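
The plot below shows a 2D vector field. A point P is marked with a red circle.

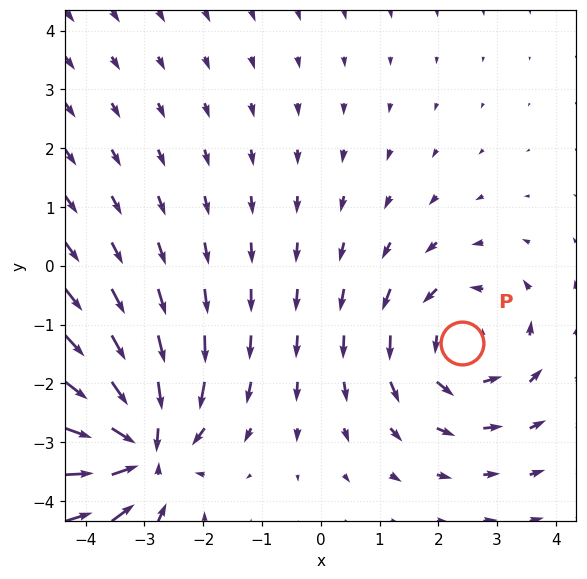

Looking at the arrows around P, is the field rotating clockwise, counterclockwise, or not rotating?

Near P at (2.4, -1.3) the arrows circulate counterclockwise. The curl (z-component) there is about +3; positive curl means counterclockwise rotation.

counterclockwise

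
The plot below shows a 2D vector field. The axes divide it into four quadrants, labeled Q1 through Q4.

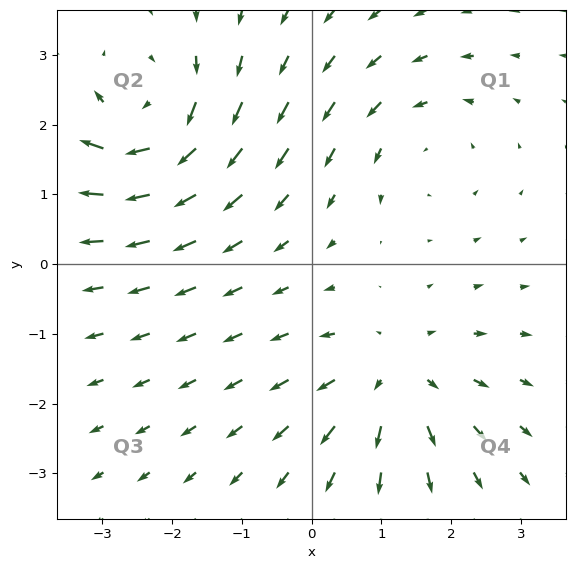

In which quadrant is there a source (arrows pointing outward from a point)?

Q4

The source sits at approximately (1.2, -1.6), which lies in quadrant Q4. The divergence there is about +4, positive as expected for a source.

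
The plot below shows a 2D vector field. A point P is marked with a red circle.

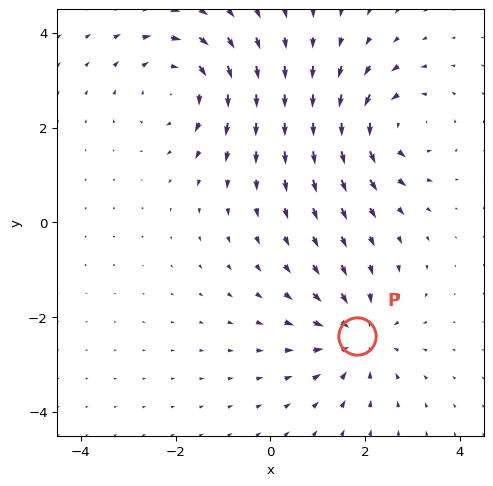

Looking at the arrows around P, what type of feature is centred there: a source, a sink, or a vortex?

At P (1.8, -2.4) the arrows converge inward. Divergence about -4, curl ≈0 — negative divergence with near-zero curl is a sink.

sink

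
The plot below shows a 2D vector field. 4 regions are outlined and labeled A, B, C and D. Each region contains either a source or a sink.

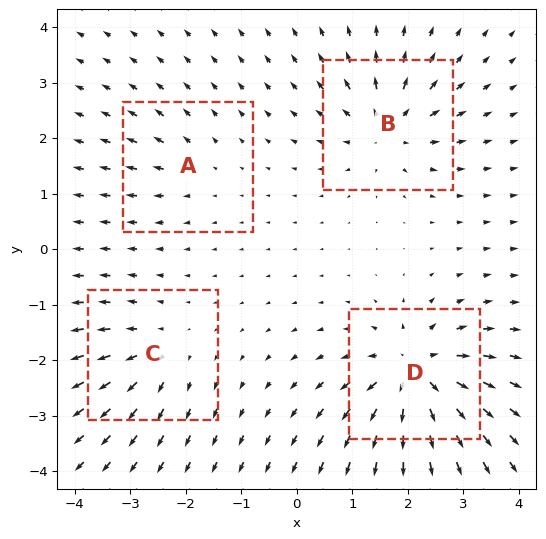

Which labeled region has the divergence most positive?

Divergence at each region's feature centre — A: about +3, B: about +6, C: about +4, D: about +8. Region D is most positive.

D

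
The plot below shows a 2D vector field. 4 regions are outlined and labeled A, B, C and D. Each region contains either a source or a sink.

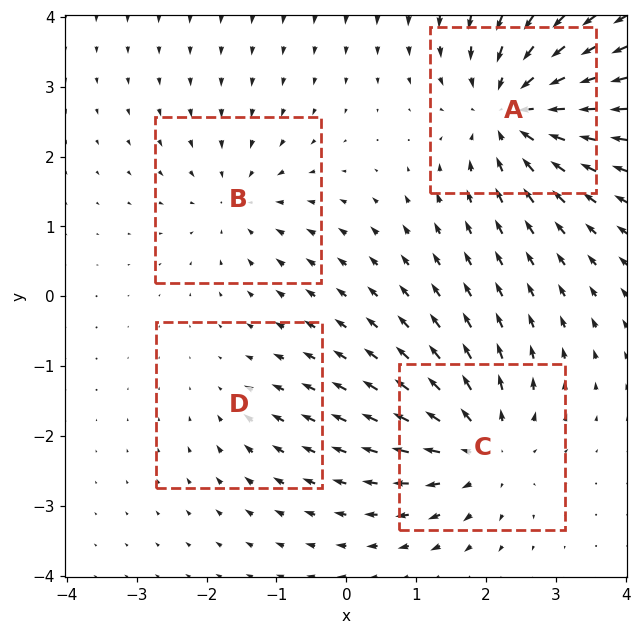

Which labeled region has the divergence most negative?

Divergence at each region's feature centre — A: about -7, B: about -4, C: about +6, D: about -2. Region A is most negative.

A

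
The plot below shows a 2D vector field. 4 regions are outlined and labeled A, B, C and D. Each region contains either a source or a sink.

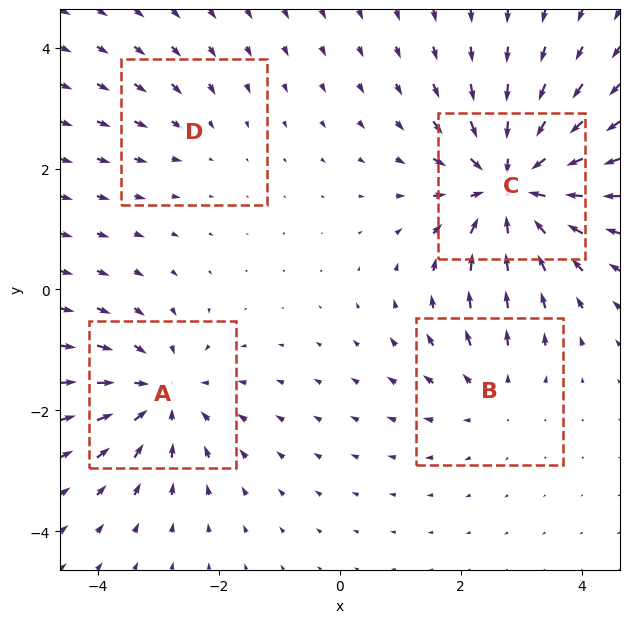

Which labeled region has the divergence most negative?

Divergence at each region's feature centre — A: about -5, B: about +3, C: about -7, D: about -2. Region C is most negative.

C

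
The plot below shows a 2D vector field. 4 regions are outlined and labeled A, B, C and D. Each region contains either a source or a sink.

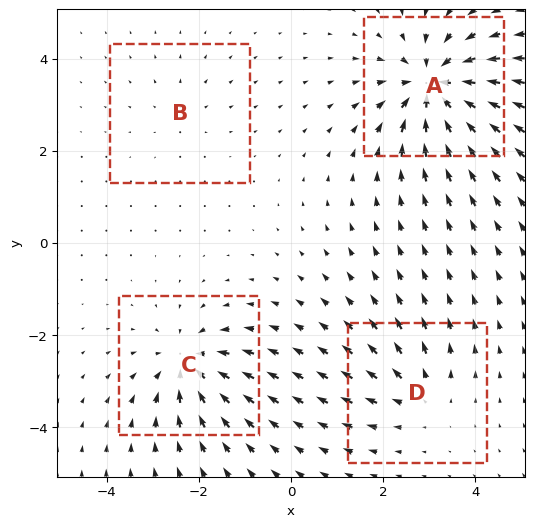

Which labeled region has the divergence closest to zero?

B

Divergence at each region's feature centre — A: about -8, B: about +2, C: about -6, D: about +4. Region B is closest to zero.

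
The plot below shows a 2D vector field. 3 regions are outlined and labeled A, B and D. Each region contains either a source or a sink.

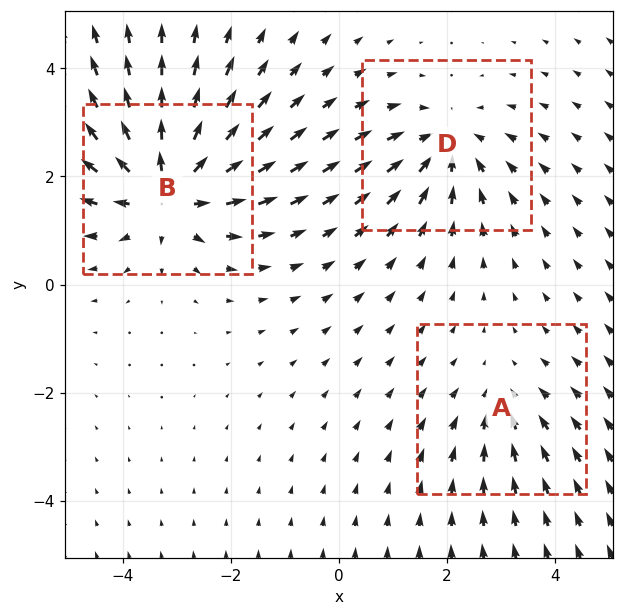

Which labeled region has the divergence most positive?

B

Divergence at each region's feature centre — A: about -2, B: about +5, D: about -3. Region B is most positive.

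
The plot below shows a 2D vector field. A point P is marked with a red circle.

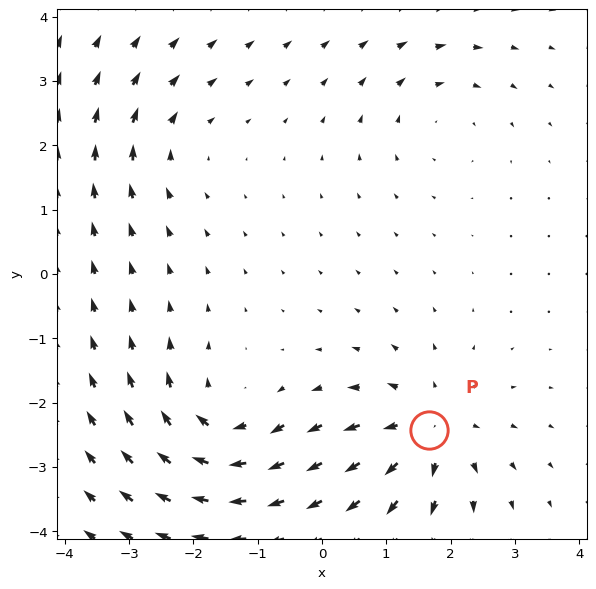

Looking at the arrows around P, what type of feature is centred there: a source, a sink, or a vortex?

At P (1.7, -2.4) the arrows spread outward. Divergence about +5, curl ≈0 — positive divergence with near-zero curl is a source.

source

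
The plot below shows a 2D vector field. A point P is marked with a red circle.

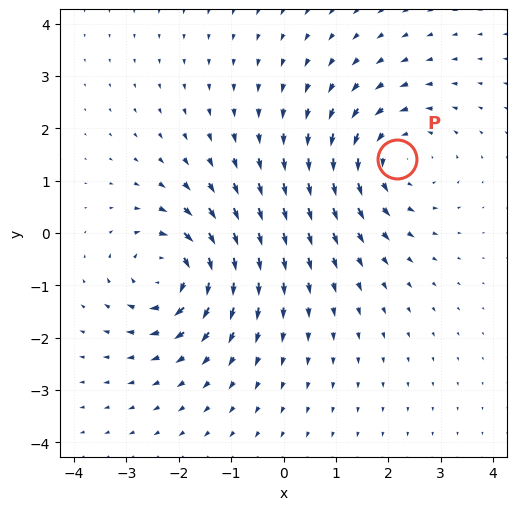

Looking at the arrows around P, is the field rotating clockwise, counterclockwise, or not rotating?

counterclockwise

Near P at (2.2, 1.4) the arrows circulate counterclockwise. The curl (z-component) there is about +3; positive curl means counterclockwise rotation.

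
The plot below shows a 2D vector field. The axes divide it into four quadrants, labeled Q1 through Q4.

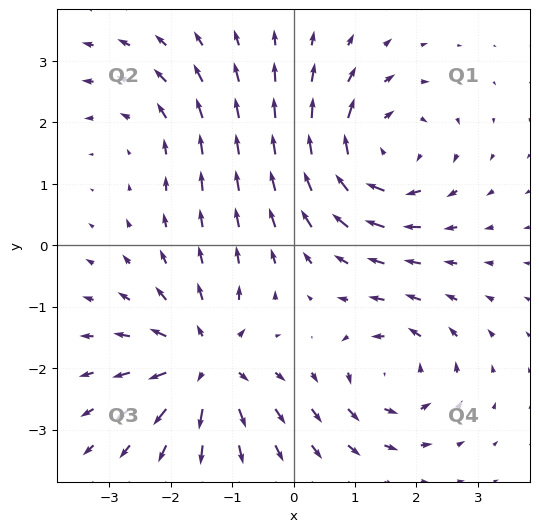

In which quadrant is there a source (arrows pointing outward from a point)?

Q3

The source sits at approximately (-1.4, -1.9), which lies in quadrant Q3. The divergence there is about +5, positive as expected for a source.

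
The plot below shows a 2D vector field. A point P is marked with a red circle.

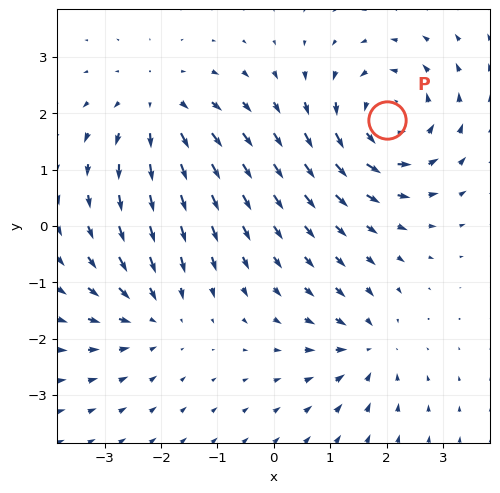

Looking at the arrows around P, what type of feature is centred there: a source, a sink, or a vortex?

vortex

At P (2.0, 1.9) the arrows circulate counterclockwise. Divergence ≈0, curl about +5 — near-zero divergence with nonzero curl is a vortex.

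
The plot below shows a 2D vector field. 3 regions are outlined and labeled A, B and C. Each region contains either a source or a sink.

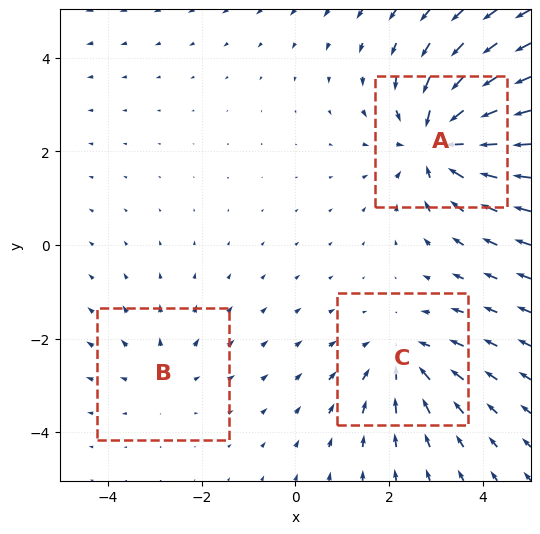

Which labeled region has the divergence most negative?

Divergence at each region's feature centre — A: about -5, B: about +2, C: about -3. Region A is most negative.

A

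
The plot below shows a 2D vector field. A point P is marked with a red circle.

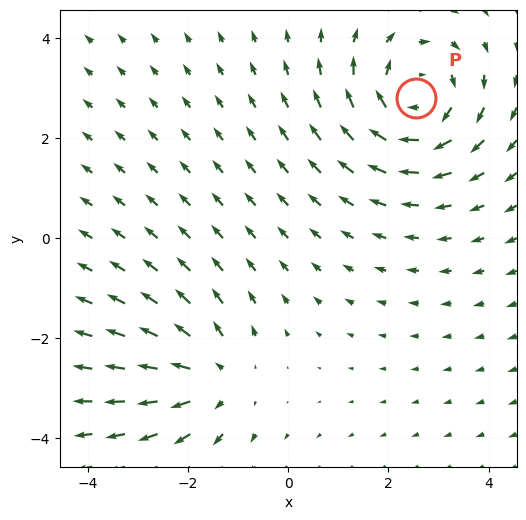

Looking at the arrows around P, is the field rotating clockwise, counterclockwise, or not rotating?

clockwise

Near P at (2.6, 2.8) the arrows circulate clockwise. The curl (z-component) there is about -4; negative curl means clockwise rotation.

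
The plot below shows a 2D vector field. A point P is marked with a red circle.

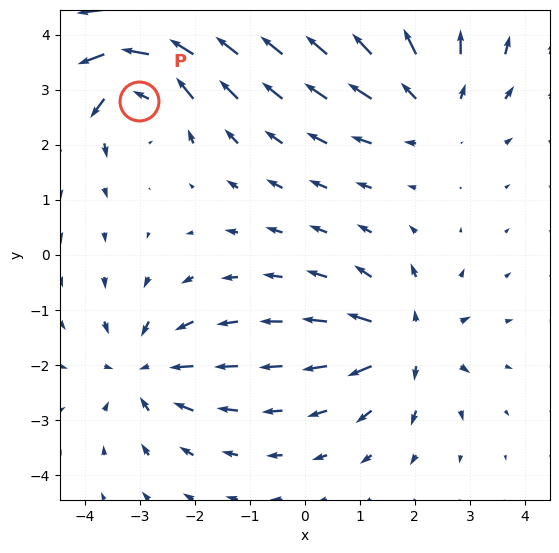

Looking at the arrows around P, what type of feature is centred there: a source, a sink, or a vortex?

vortex

At P (-3.0, 2.8) the arrows circulate counterclockwise. Divergence ≈0, curl about +5 — near-zero divergence with nonzero curl is a vortex.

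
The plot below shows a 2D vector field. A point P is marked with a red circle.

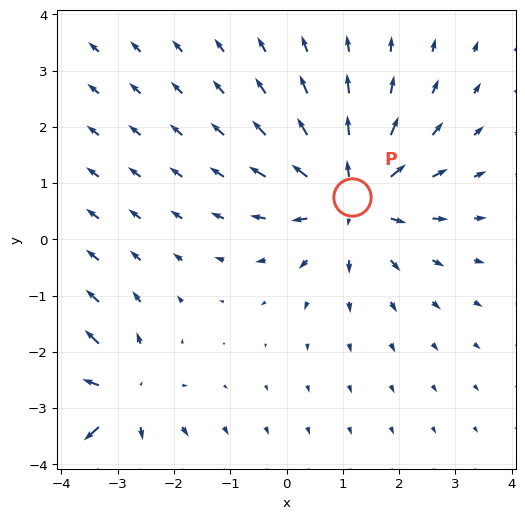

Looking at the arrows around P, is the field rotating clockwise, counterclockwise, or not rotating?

not rotating

Near P at (1.2, 0.8) the arrows show no circulation. The curl there is ≈0.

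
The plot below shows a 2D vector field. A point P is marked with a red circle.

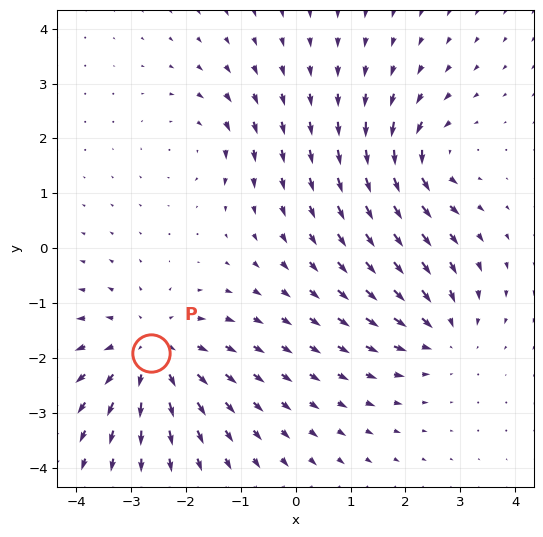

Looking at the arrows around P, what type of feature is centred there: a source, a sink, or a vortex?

source

At P (-2.6, -1.9) the arrows spread outward. Divergence about +4, curl ≈0 — positive divergence with near-zero curl is a source.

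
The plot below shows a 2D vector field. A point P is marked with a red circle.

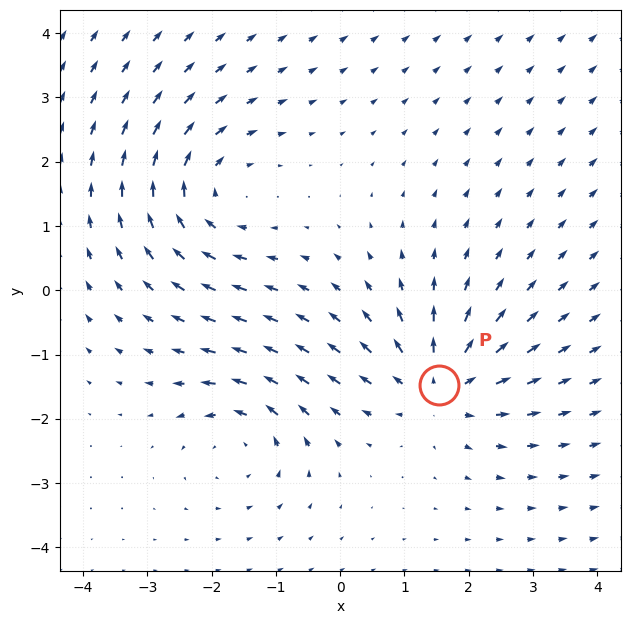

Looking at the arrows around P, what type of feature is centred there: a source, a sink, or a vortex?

At P (1.5, -1.5) the arrows spread outward. Divergence about +4, curl ≈0 — positive divergence with near-zero curl is a source.

source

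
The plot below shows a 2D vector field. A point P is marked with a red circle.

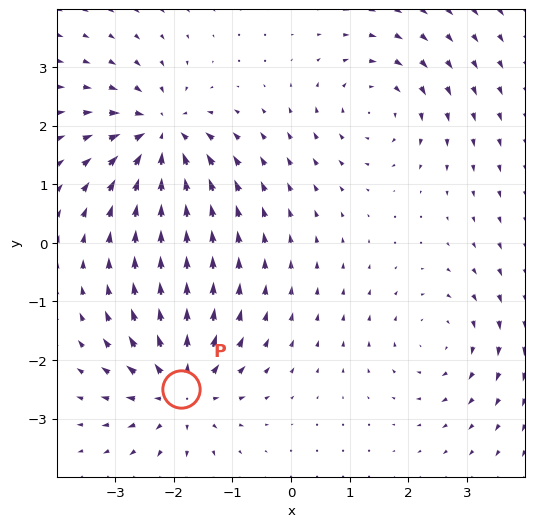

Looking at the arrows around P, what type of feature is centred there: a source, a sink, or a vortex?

source

At P (-1.9, -2.5) the arrows spread outward. Divergence about +5, curl ≈0 — positive divergence with near-zero curl is a source.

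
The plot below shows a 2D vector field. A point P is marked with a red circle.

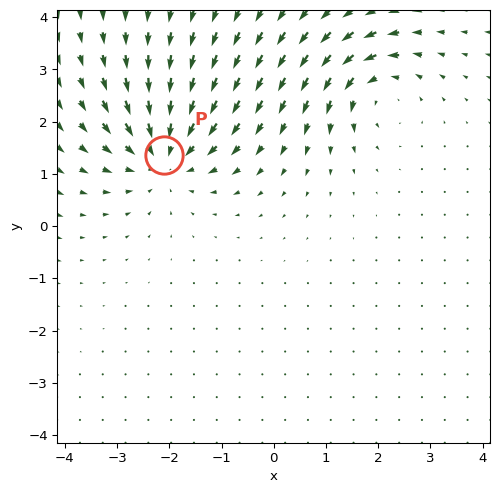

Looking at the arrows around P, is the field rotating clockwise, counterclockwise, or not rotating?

Near P at (-2.1, 1.4) the arrows show no circulation. The curl there is ≈0.

not rotating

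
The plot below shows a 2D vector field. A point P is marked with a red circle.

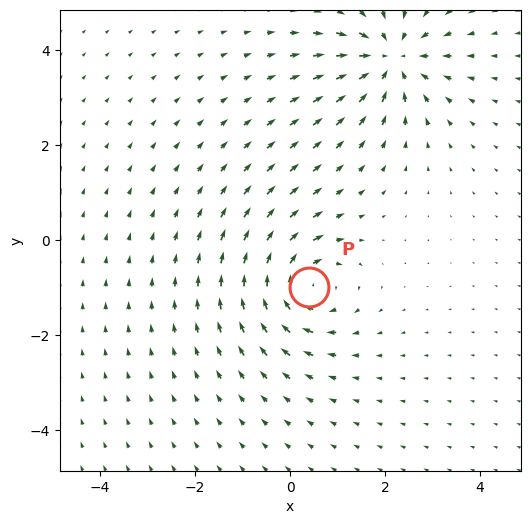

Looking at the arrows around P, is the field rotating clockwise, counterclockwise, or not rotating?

clockwise

Near P at (0.4, -1.0) the arrows circulate clockwise. The curl (z-component) there is about -5; negative curl means clockwise rotation.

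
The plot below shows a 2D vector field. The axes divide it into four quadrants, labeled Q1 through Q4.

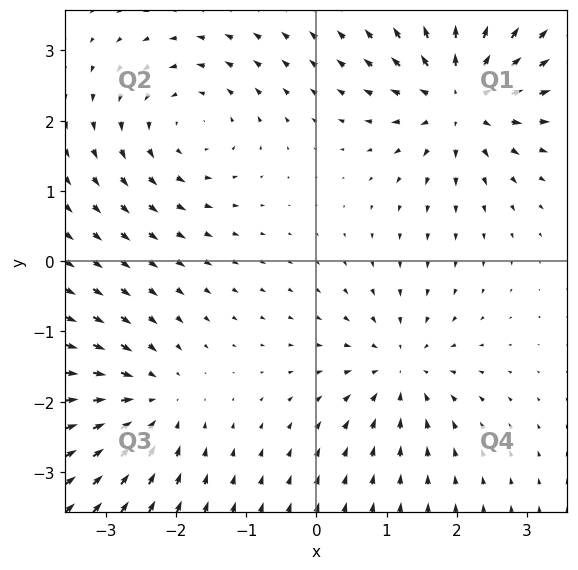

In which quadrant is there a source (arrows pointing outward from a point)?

The source sits at approximately (2.1, 2.3), which lies in quadrant Q1. The divergence there is about +7, positive as expected for a source.

Q1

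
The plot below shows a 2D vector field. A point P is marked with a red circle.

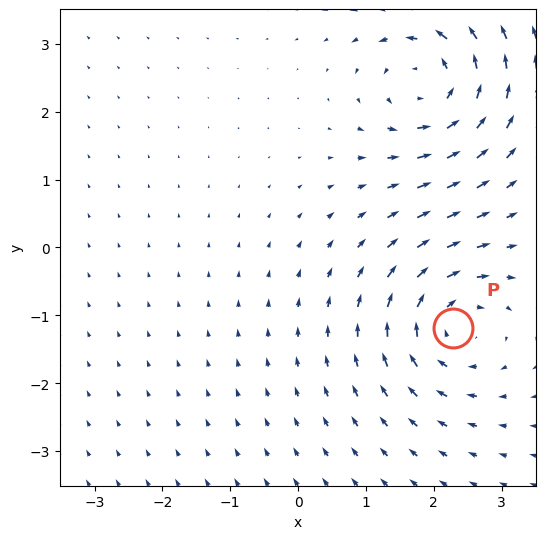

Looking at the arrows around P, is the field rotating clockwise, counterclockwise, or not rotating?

clockwise

Near P at (2.3, -1.2) the arrows circulate clockwise. The curl (z-component) there is about -5; negative curl means clockwise rotation.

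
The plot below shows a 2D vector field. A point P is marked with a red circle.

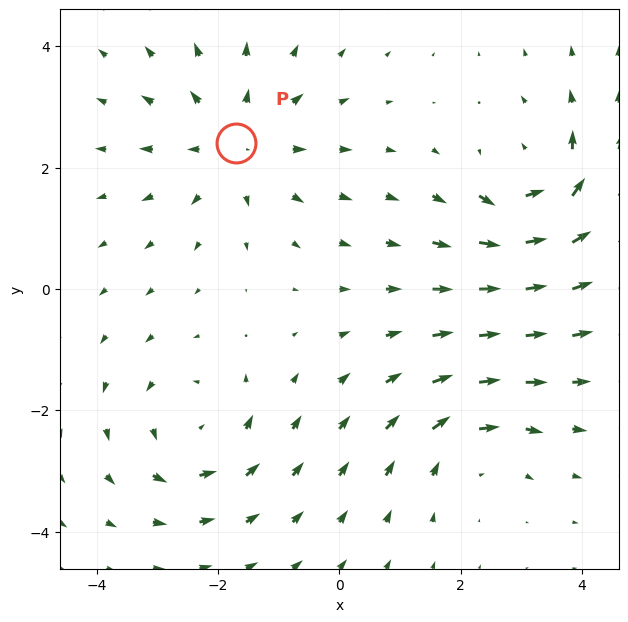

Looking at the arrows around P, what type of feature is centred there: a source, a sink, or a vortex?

At P (-1.7, 2.4) the arrows spread outward. Divergence about +4, curl ≈0 — positive divergence with near-zero curl is a source.

source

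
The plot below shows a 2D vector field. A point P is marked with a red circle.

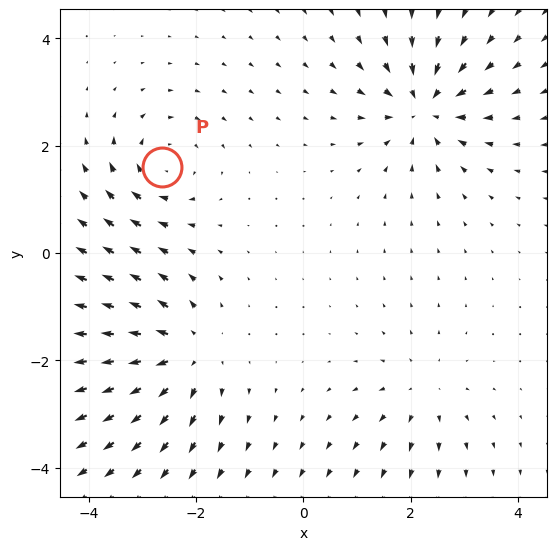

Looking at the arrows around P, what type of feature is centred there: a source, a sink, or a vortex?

vortex

At P (-2.6, 1.6) the arrows circulate clockwise. Divergence ≈0, curl about -4 — near-zero divergence with nonzero curl is a vortex.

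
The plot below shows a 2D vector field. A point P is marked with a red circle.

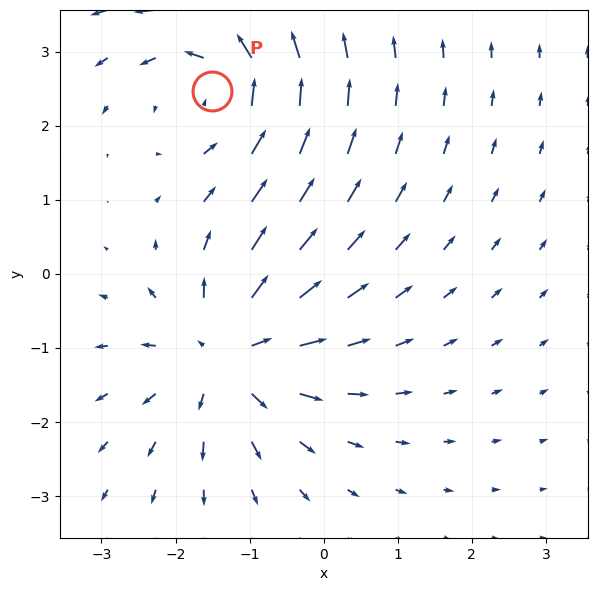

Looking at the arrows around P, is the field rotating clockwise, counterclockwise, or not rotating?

Near P at (-1.5, 2.5) the arrows circulate counterclockwise. The curl (z-component) there is about +4; positive curl means counterclockwise rotation.

counterclockwise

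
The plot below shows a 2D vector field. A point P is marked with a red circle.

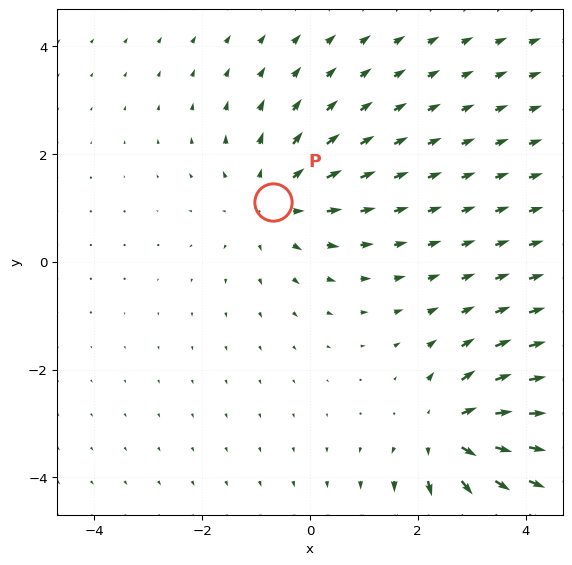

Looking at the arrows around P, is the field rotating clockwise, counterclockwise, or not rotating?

not rotating

Near P at (-0.7, 1.1) the arrows show no circulation. The curl there is ≈0.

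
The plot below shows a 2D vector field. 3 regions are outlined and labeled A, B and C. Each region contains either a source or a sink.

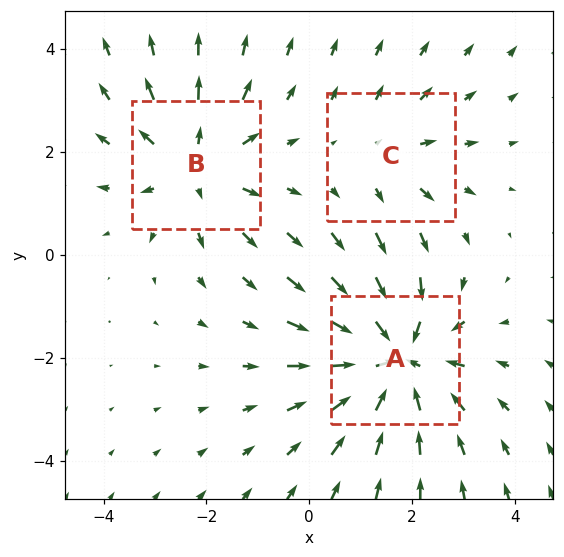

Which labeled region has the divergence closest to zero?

Divergence at each region's feature centre — A: about -4, B: about +3, C: about +2. Region C is closest to zero.

C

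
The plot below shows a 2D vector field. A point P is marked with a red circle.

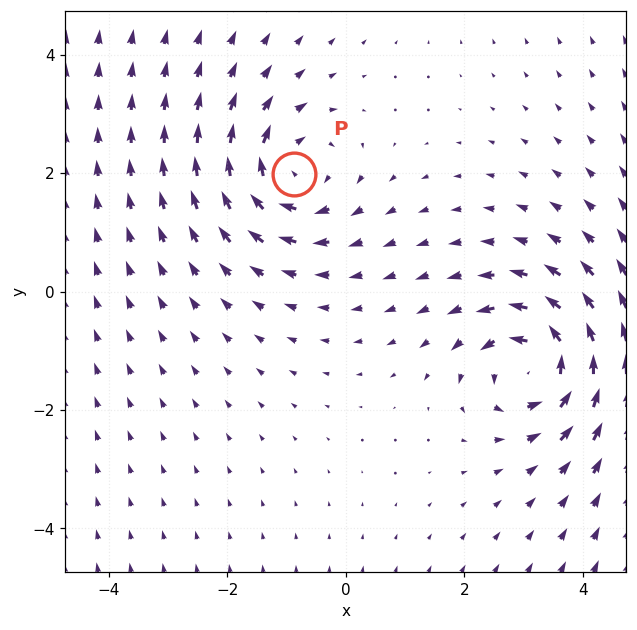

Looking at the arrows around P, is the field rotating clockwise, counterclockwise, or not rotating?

clockwise

Near P at (-0.9, 2.0) the arrows circulate clockwise. The curl (z-component) there is about -3; negative curl means clockwise rotation.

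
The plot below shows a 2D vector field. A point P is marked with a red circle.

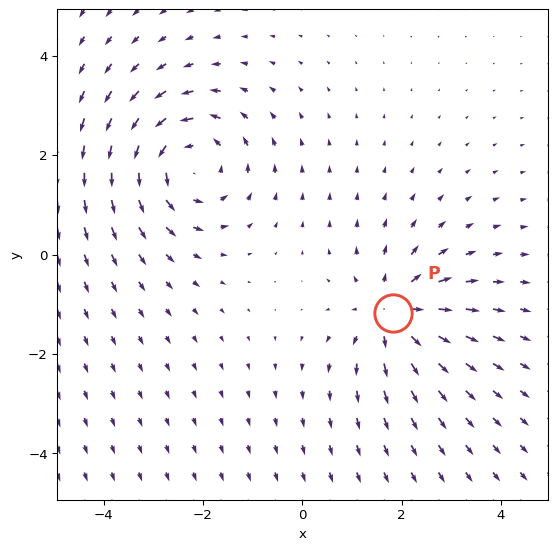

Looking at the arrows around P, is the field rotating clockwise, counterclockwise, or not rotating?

not rotating

Near P at (1.8, -1.2) the arrows show no circulation. The curl there is ≈0.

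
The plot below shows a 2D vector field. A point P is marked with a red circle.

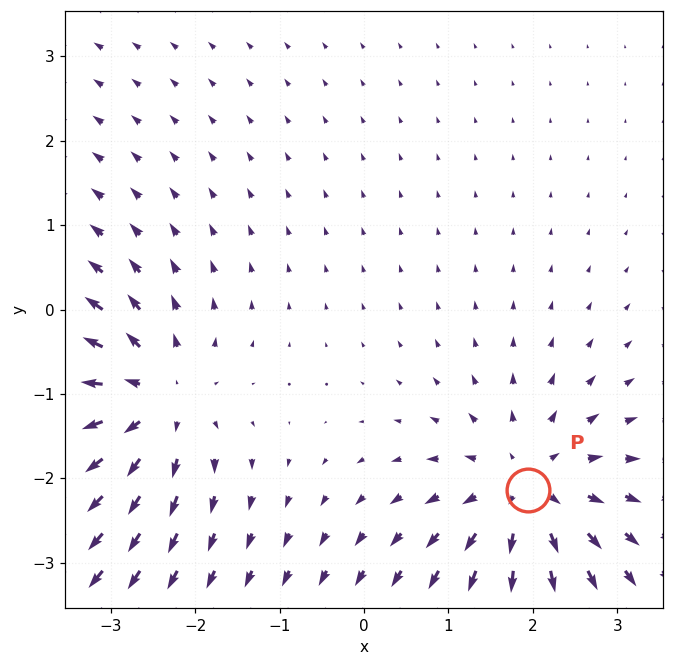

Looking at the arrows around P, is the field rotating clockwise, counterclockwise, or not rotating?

Near P at (1.9, -2.1) the arrows show no circulation. The curl there is ≈0.

not rotating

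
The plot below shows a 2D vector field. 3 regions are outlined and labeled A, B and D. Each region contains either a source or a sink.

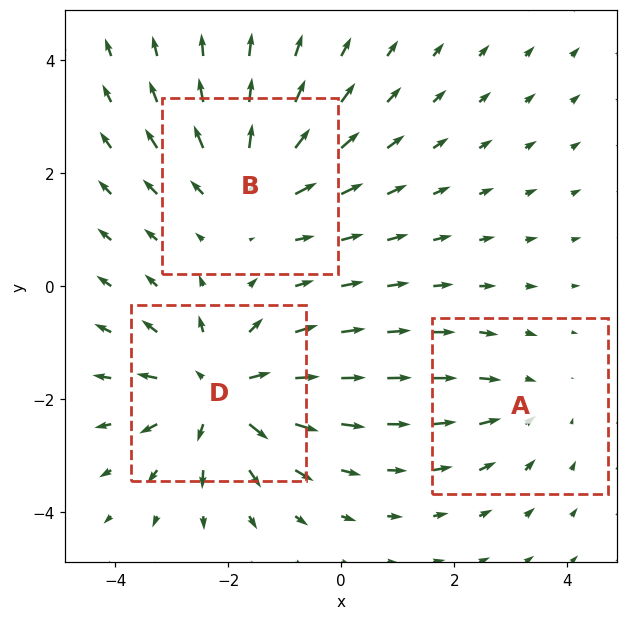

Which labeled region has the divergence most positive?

D

Divergence at each region's feature centre — A: about -2, B: about +3, D: about +4. Region D is most positive.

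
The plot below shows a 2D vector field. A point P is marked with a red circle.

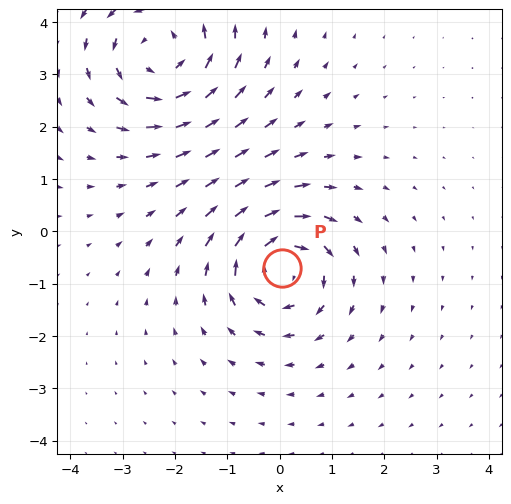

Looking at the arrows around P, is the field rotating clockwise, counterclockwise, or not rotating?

clockwise

Near P at (0.1, -0.7) the arrows circulate clockwise. The curl (z-component) there is about -5; negative curl means clockwise rotation.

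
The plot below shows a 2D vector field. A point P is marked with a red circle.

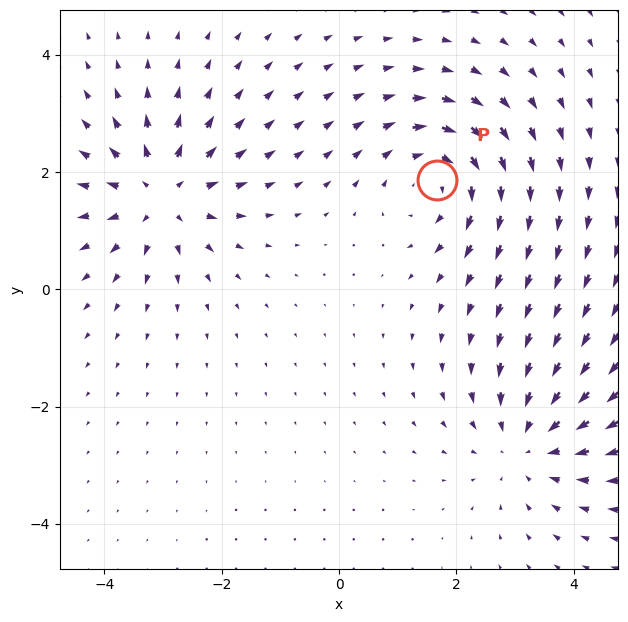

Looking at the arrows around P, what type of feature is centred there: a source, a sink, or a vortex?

At P (1.7, 1.9) the arrows circulate clockwise. Divergence ≈0, curl about -5 — near-zero divergence with nonzero curl is a vortex.

vortex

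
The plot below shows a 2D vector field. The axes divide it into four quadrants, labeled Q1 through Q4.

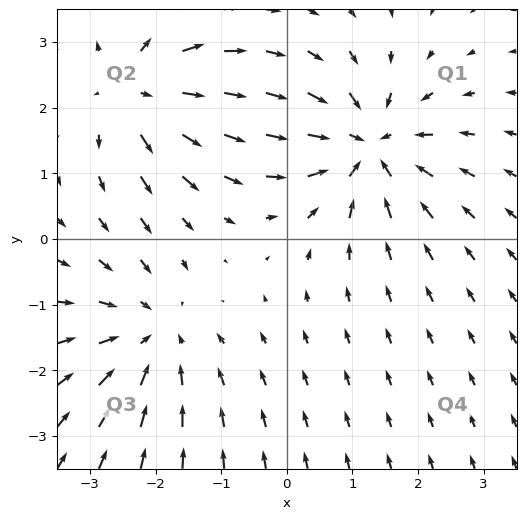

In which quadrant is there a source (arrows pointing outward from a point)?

The source sits at approximately (-2.3, 2.3), which lies in quadrant Q2. The divergence there is about +5, positive as expected for a source.

Q2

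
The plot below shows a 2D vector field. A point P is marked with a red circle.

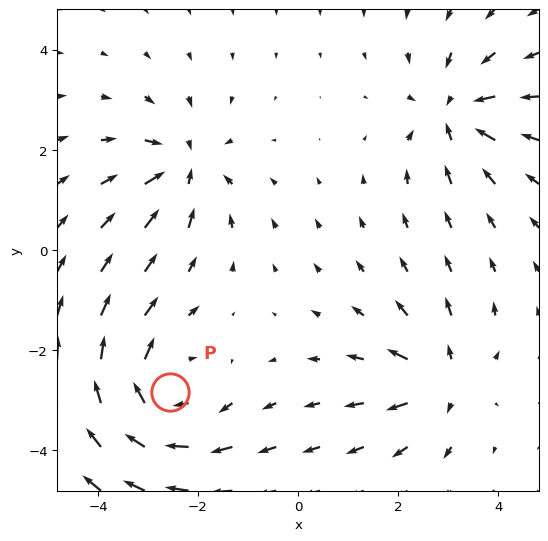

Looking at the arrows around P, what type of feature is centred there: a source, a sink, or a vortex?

vortex

At P (-2.6, -2.8) the arrows circulate clockwise. Divergence ≈0, curl about -4 — near-zero divergence with nonzero curl is a vortex.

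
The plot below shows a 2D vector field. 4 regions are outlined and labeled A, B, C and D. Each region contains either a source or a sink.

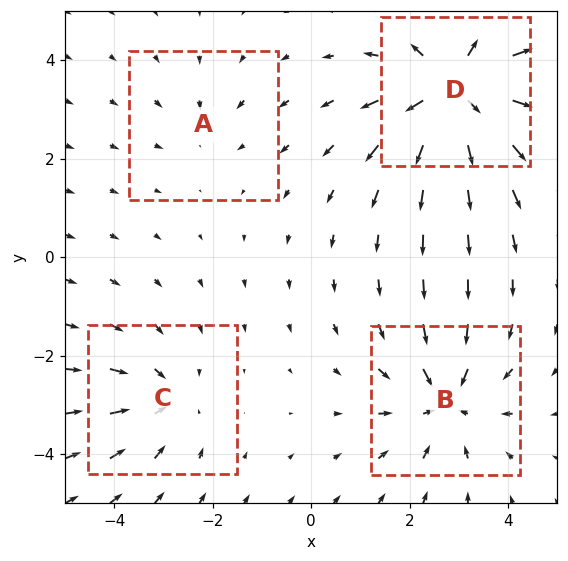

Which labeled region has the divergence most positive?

D

Divergence at each region's feature centre — A: about -2, B: about -4, C: about -3, D: about +6. Region D is most positive.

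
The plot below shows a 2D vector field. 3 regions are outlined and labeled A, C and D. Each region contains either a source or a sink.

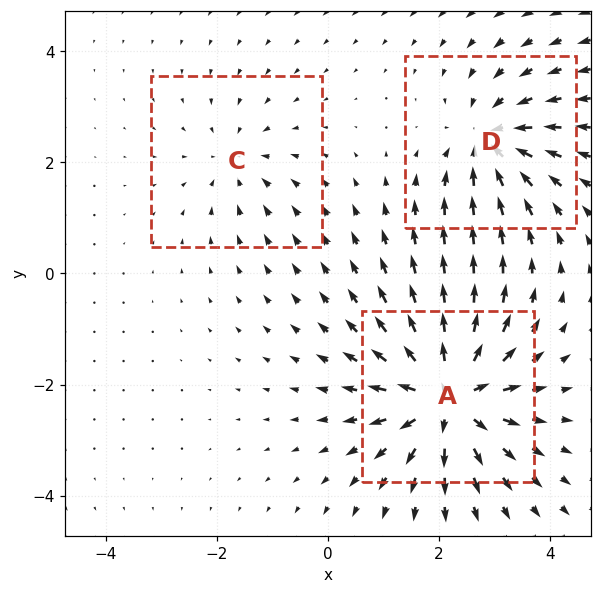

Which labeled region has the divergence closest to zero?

C

Divergence at each region's feature centre — A: about +6, C: about -2, D: about -4. Region C is closest to zero.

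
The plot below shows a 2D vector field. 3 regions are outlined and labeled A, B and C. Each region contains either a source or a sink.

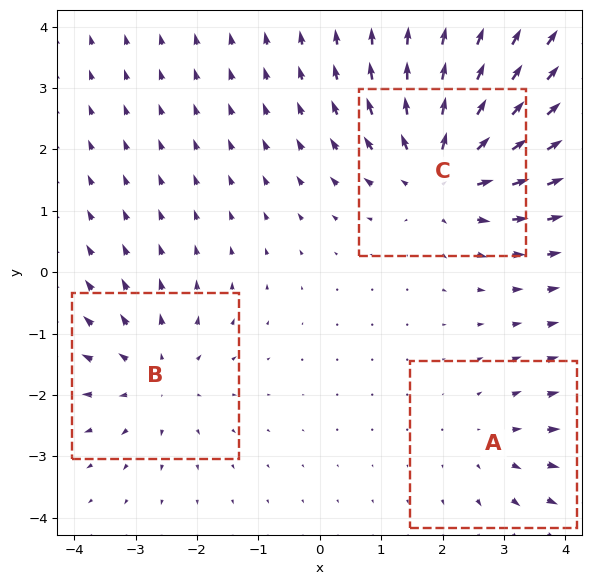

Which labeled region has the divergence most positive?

Divergence at each region's feature centre — A: about +2, B: about +3, C: about +4. Region C is most positive.

C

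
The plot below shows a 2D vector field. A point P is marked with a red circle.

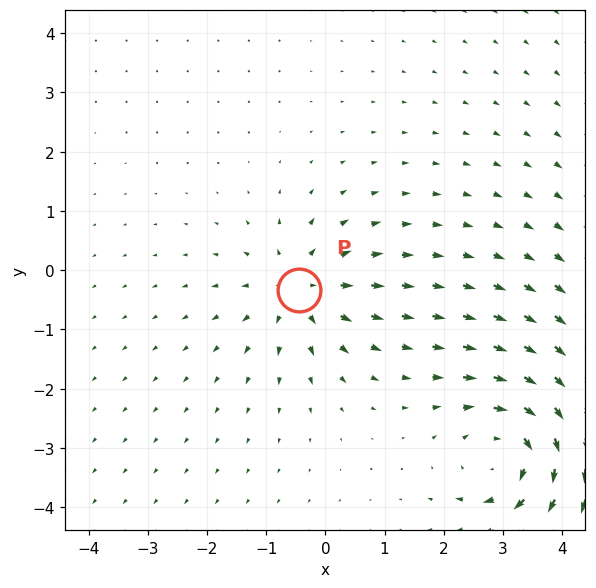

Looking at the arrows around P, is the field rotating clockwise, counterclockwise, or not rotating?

not rotating

Near P at (-0.4, -0.3) the arrows show no circulation. The curl there is ≈0.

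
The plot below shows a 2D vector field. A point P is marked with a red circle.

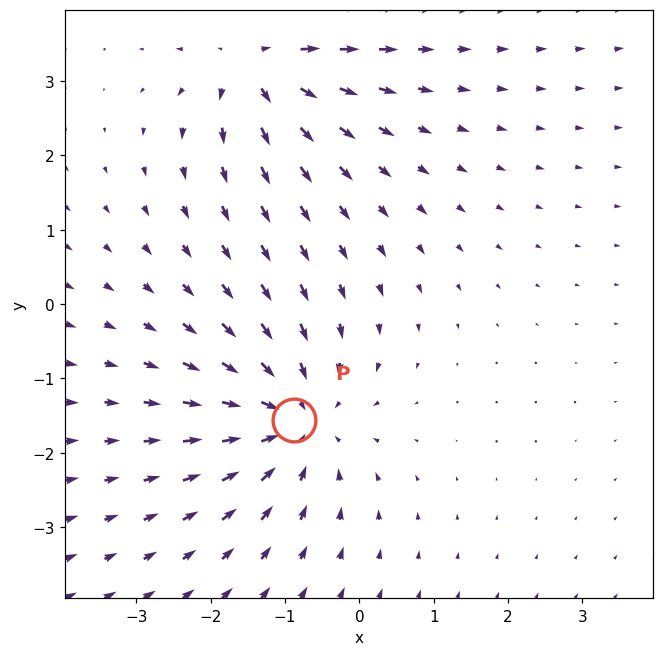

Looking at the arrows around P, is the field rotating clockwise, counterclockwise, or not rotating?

not rotating

Near P at (-0.9, -1.6) the arrows show no circulation. The curl there is ≈0.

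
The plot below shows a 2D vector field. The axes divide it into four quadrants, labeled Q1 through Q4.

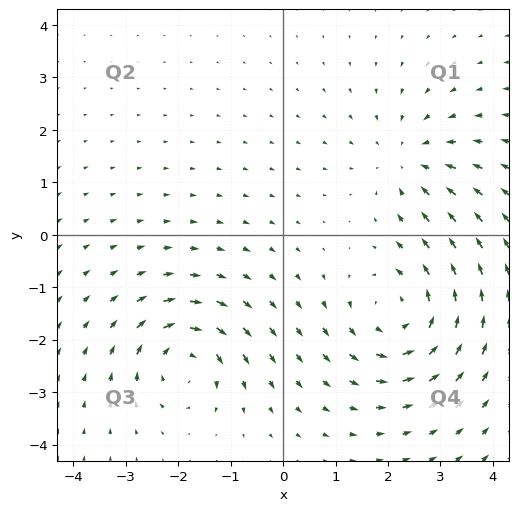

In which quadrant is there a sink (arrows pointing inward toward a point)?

The sink sits at approximately (2.4, 1.4), which lies in quadrant Q1. The divergence there is about -2, negative as expected for a sink.

Q1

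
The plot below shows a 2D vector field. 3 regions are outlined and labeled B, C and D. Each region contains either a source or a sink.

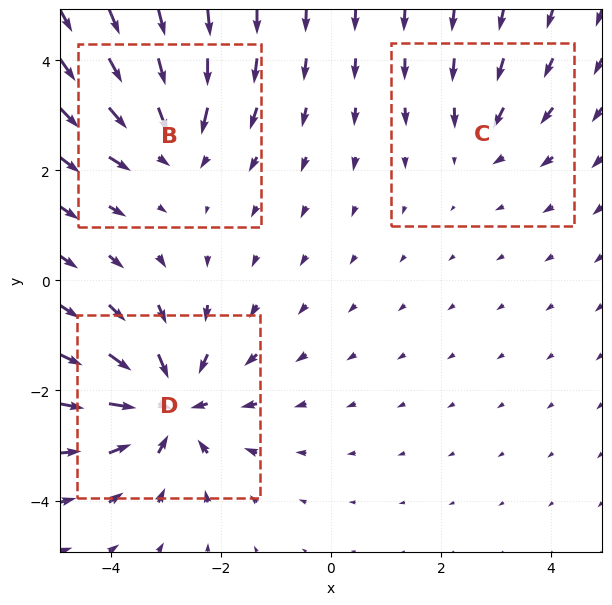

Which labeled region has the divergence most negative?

Divergence at each region's feature centre — B: about -3, C: about -2, D: about -5. Region D is most negative.

D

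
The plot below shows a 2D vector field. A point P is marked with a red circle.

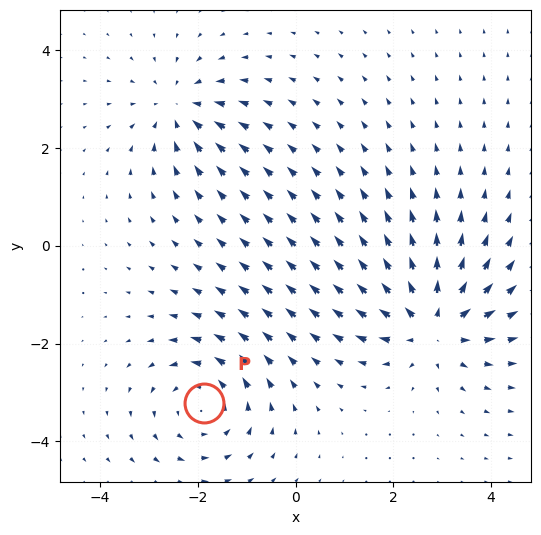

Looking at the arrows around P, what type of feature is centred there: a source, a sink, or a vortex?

At P (-1.9, -3.2) the arrows circulate counterclockwise. Divergence ≈0, curl about +4 — near-zero divergence with nonzero curl is a vortex.

vortex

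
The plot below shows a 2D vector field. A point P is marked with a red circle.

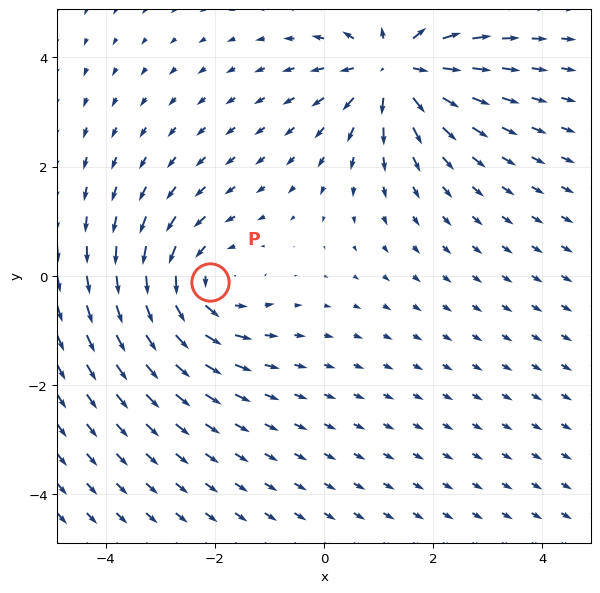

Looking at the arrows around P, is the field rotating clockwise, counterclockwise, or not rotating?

Near P at (-2.1, -0.1) the arrows circulate counterclockwise. The curl (z-component) there is about +3; positive curl means counterclockwise rotation.

counterclockwise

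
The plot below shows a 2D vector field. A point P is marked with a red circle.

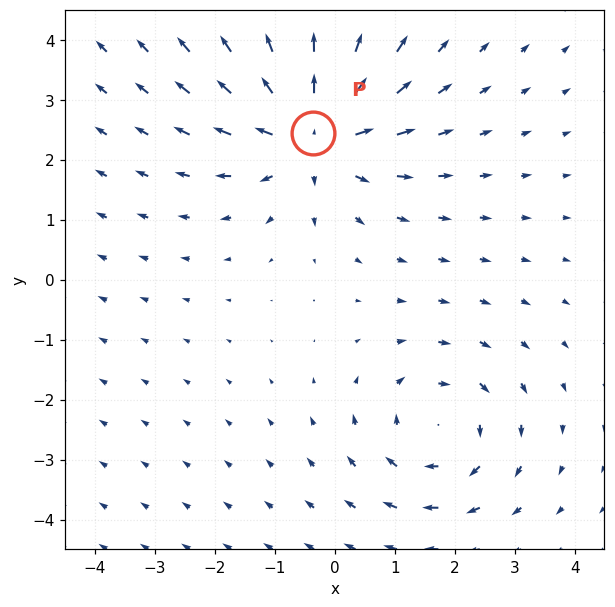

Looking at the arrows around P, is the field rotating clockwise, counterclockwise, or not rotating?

not rotating

Near P at (-0.4, 2.4) the arrows show no circulation. The curl there is ≈0.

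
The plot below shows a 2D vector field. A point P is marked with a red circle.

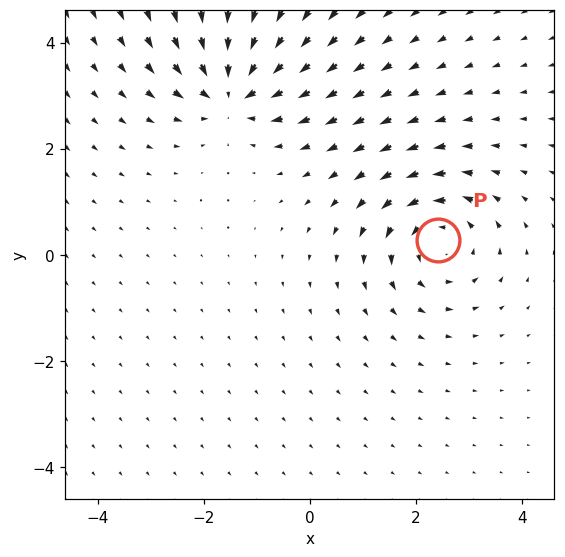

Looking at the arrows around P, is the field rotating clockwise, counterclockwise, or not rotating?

counterclockwise

Near P at (2.4, 0.3) the arrows circulate counterclockwise. The curl (z-component) there is about +4; positive curl means counterclockwise rotation.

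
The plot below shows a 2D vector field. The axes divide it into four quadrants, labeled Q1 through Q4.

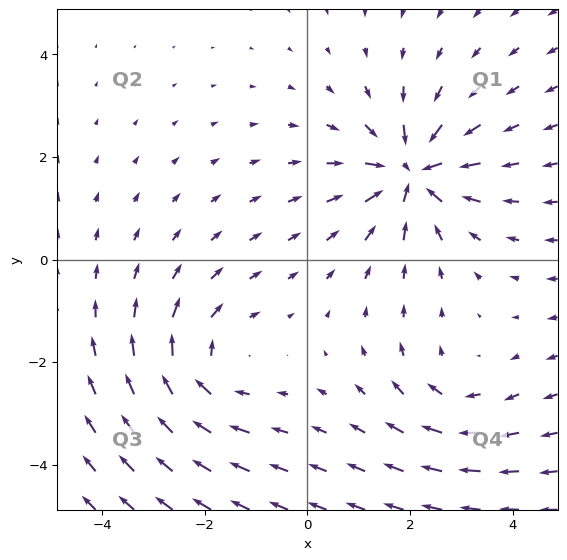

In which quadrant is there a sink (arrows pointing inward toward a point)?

Q1

The sink sits at approximately (2.0, 1.7), which lies in quadrant Q1. The divergence there is about -6, negative as expected for a sink.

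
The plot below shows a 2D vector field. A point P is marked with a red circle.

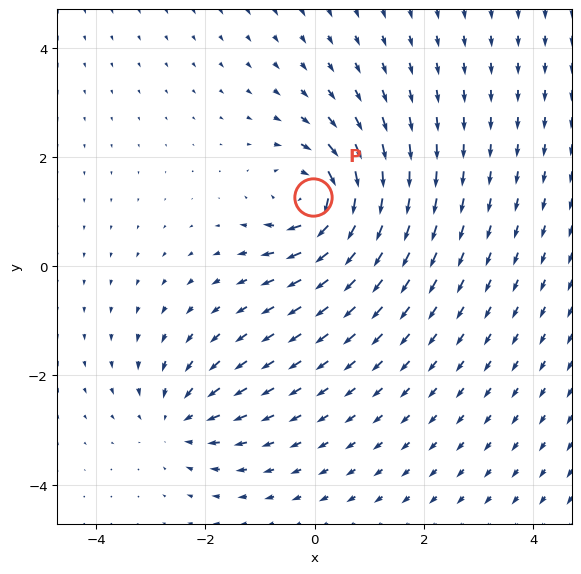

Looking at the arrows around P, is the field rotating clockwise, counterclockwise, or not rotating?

clockwise

Near P at (-0.0, 1.3) the arrows circulate clockwise. The curl (z-component) there is about -6; negative curl means clockwise rotation.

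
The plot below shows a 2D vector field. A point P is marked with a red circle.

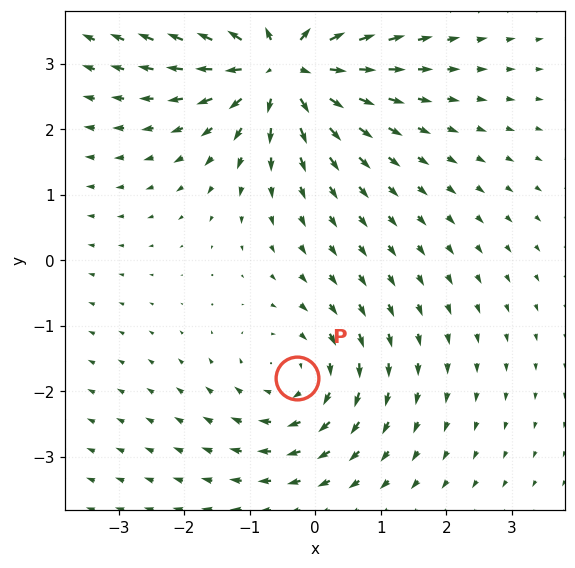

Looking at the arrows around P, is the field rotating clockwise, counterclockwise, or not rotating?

Near P at (-0.3, -1.8) the arrows circulate clockwise. The curl (z-component) there is about -2; negative curl means clockwise rotation.

clockwise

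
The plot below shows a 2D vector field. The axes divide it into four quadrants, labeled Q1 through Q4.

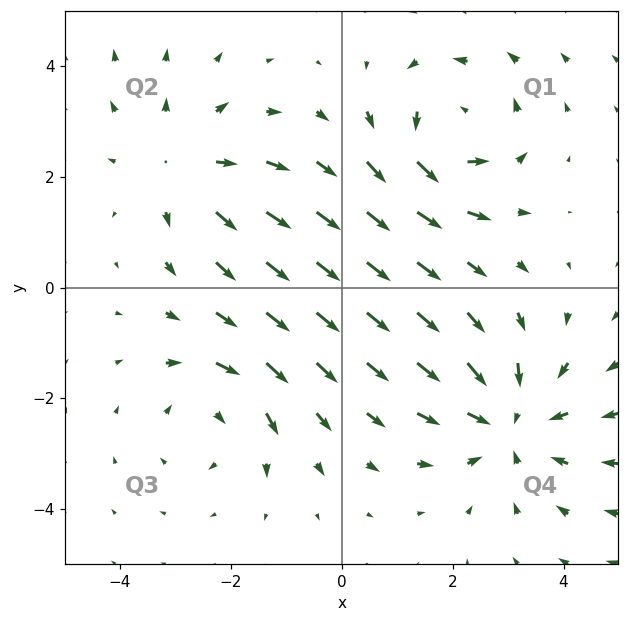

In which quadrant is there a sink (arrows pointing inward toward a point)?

Q4

The sink sits at approximately (3.0, -2.4), which lies in quadrant Q4. The divergence there is about -4, negative as expected for a sink.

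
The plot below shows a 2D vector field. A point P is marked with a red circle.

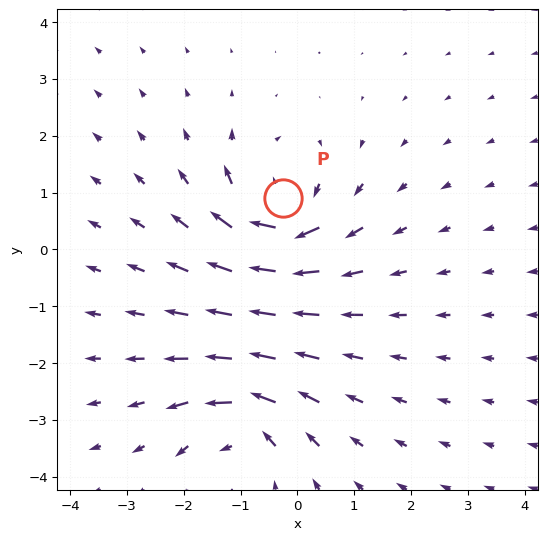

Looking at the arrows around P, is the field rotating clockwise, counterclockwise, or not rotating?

Near P at (-0.3, 0.9) the arrows circulate clockwise. The curl (z-component) there is about -6; negative curl means clockwise rotation.

clockwise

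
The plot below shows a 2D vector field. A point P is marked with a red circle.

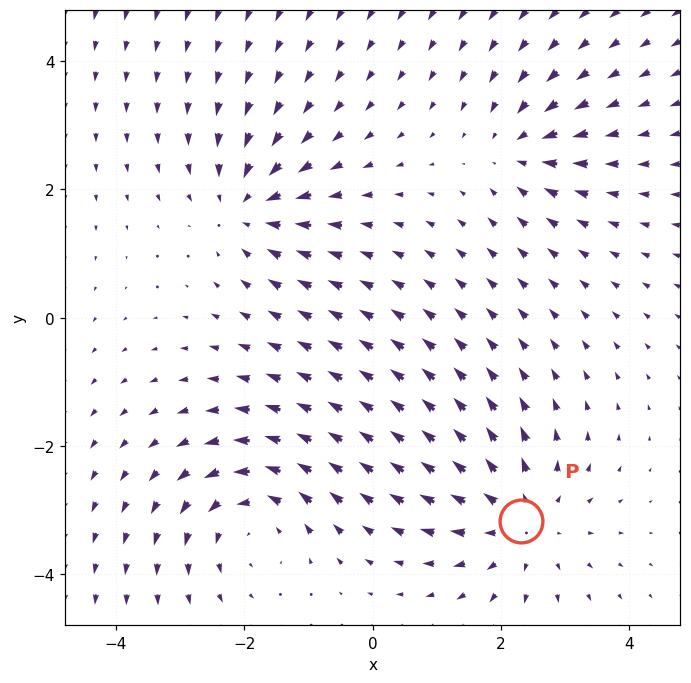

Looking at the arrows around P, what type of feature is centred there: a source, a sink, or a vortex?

source

At P (2.3, -3.2) the arrows spread outward. Divergence about +4, curl ≈0 — positive divergence with near-zero curl is a source.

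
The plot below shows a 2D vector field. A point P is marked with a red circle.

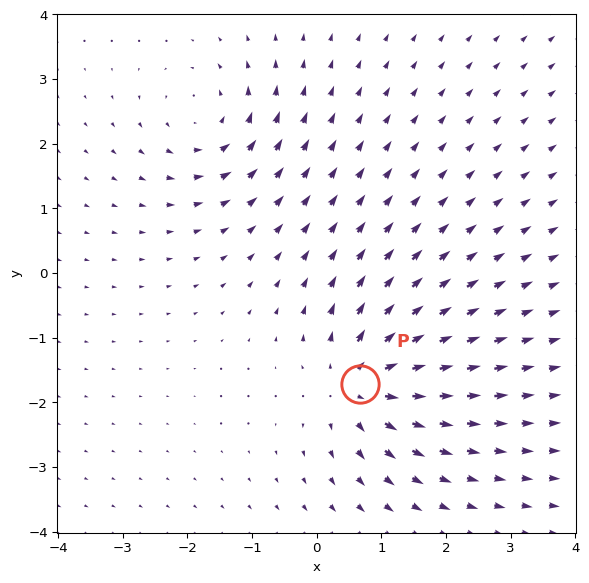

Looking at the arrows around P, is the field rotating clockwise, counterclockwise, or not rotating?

not rotating

Near P at (0.7, -1.7) the arrows show no circulation. The curl there is ≈0.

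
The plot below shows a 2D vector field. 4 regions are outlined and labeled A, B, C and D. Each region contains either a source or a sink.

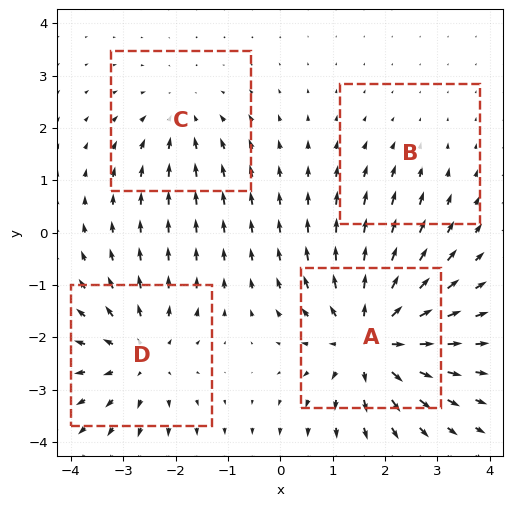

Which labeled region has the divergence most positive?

A

Divergence at each region's feature centre — A: about +7, B: about -2, C: about -3, D: about +4. Region A is most positive.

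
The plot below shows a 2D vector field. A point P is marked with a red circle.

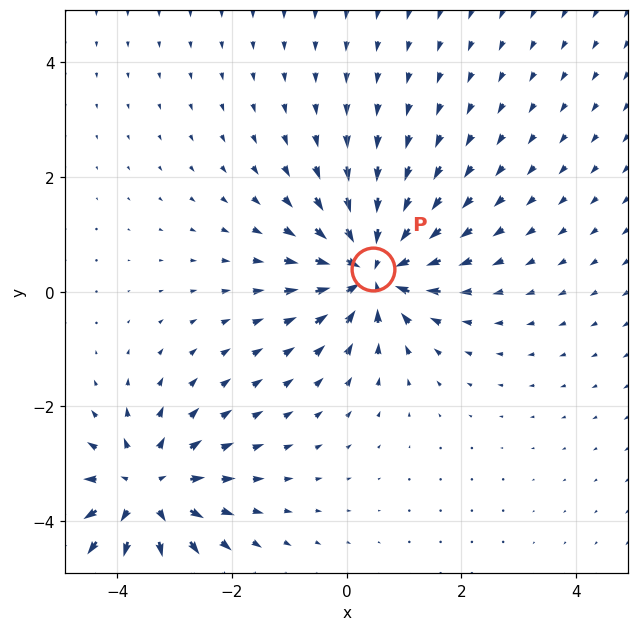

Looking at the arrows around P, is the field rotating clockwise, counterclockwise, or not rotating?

not rotating

Near P at (0.5, 0.4) the arrows show no circulation. The curl there is ≈0.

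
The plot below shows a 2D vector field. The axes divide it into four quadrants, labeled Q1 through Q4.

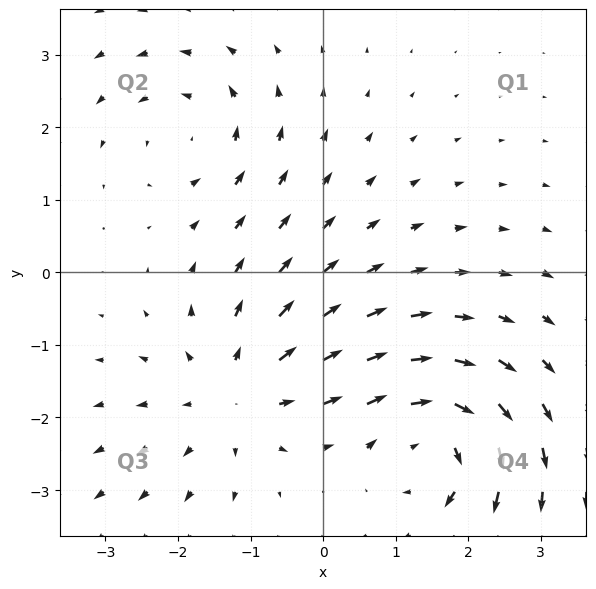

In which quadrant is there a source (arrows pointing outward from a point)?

Q3

The source sits at approximately (-1.2, -1.7), which lies in quadrant Q3. The divergence there is about +3, positive as expected for a source.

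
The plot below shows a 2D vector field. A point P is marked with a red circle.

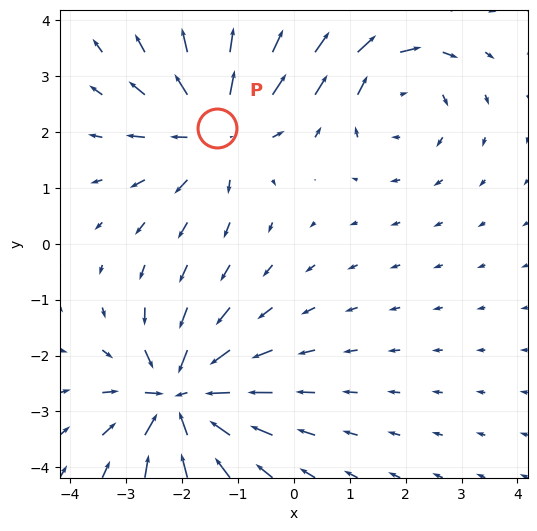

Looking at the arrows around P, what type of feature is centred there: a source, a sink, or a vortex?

At P (-1.4, 2.1) the arrows spread outward. Divergence about +3, curl ≈0 — positive divergence with near-zero curl is a source.

source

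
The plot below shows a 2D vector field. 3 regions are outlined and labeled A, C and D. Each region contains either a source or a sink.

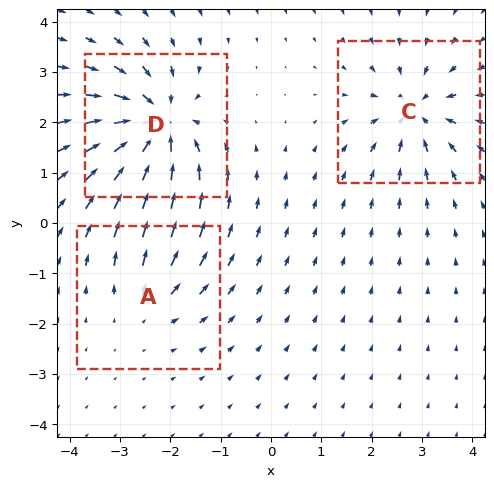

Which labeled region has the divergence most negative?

Divergence at each region's feature centre — A: about +2, C: about -4, D: about -6. Region D is most negative.

D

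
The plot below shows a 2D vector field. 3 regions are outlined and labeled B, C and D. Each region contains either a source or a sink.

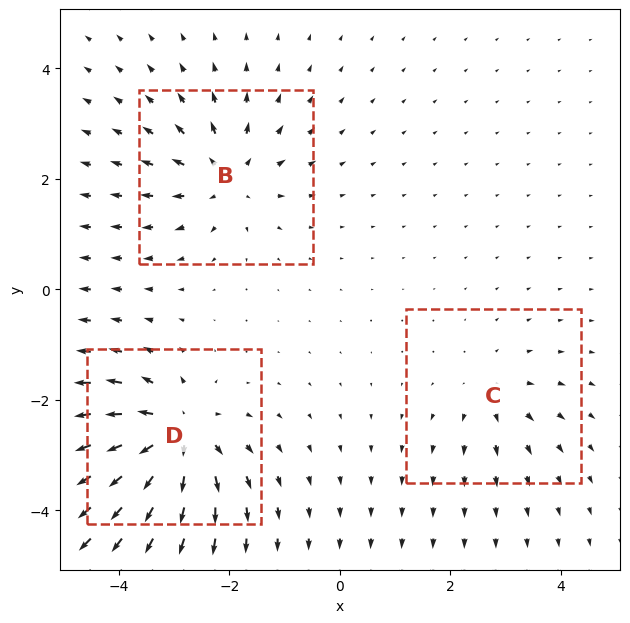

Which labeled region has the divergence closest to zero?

Divergence at each region's feature centre — B: about +4, C: about +2, D: about +5. Region C is closest to zero.

C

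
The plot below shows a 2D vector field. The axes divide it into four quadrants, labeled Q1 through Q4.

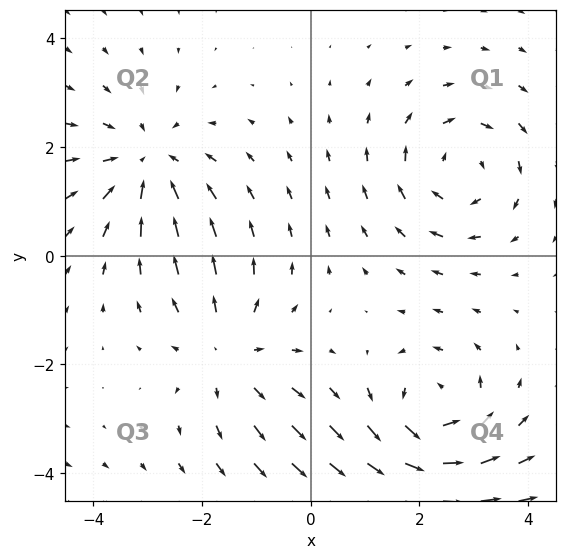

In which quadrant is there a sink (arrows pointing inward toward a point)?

The sink sits at approximately (-3.0, 1.7), which lies in quadrant Q2. The divergence there is about -2, negative as expected for a sink.

Q2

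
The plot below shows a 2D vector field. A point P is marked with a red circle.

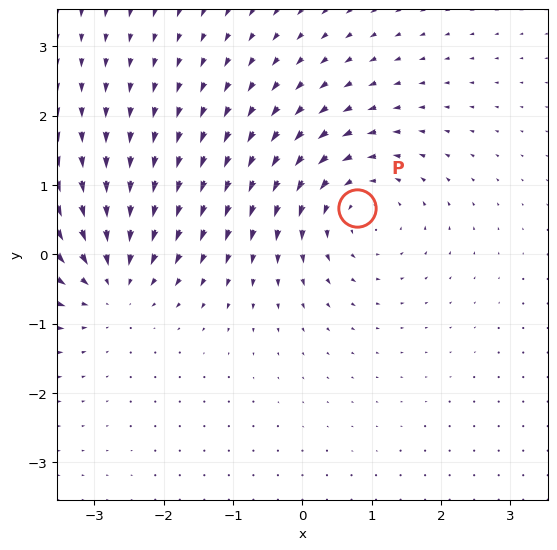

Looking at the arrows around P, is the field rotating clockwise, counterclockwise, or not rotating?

Near P at (0.8, 0.7) the arrows circulate counterclockwise. The curl (z-component) there is about +4; positive curl means counterclockwise rotation.

counterclockwise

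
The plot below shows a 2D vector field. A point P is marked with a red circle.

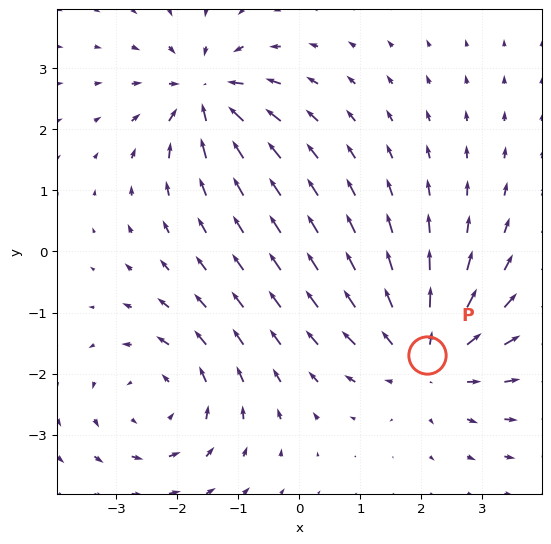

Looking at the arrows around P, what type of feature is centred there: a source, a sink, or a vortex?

source

At P (2.1, -1.7) the arrows spread outward. Divergence about +4, curl ≈0 — positive divergence with near-zero curl is a source.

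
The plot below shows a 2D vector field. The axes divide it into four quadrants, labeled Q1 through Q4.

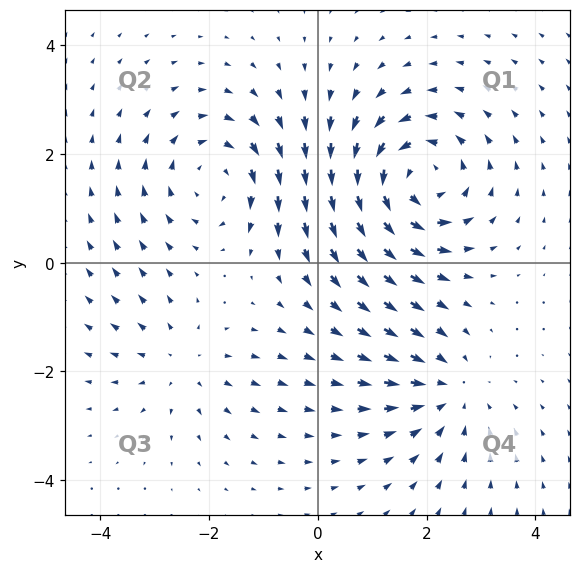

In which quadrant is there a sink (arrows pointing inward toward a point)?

Q4

The sink sits at approximately (2.4, -2.4), which lies in quadrant Q4. The divergence there is about -3, negative as expected for a sink.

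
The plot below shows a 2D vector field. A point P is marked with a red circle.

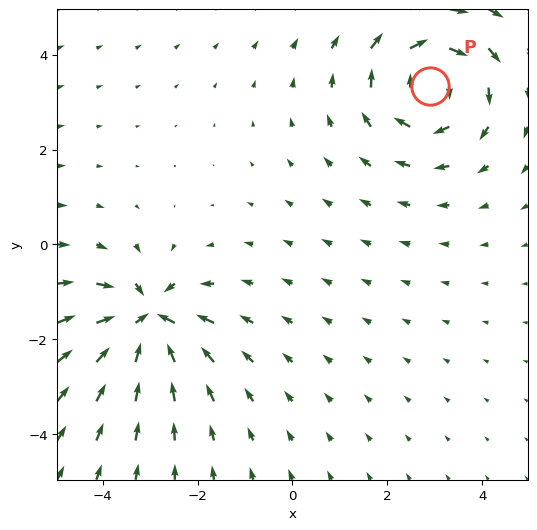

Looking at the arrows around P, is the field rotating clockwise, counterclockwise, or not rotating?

clockwise

Near P at (2.9, 3.3) the arrows circulate clockwise. The curl (z-component) there is about -4; negative curl means clockwise rotation.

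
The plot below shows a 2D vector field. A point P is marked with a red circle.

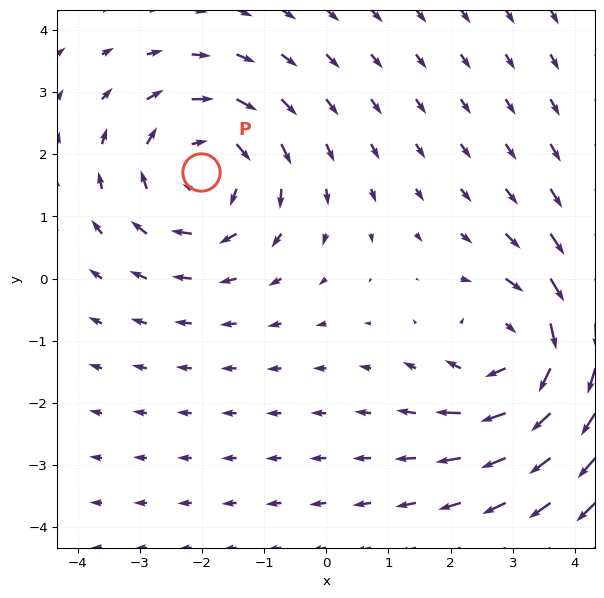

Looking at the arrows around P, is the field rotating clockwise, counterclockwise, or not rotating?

clockwise

Near P at (-2.0, 1.7) the arrows circulate clockwise. The curl (z-component) there is about -4; negative curl means clockwise rotation.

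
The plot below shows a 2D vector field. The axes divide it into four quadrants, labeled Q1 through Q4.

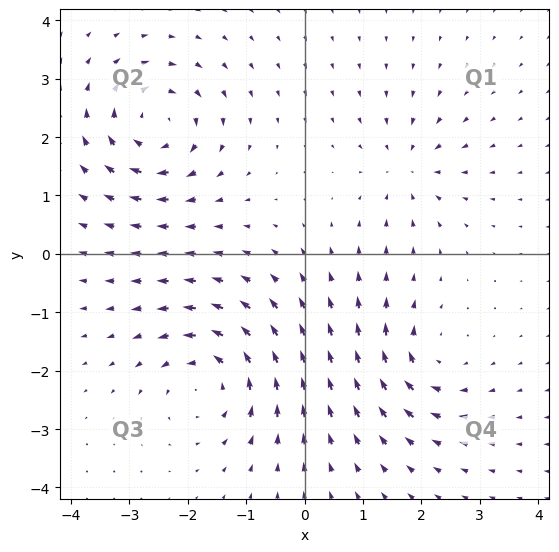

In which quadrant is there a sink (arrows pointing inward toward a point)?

The sink sits at approximately (1.8, 1.5), which lies in quadrant Q1. The divergence there is about -4, negative as expected for a sink.

Q1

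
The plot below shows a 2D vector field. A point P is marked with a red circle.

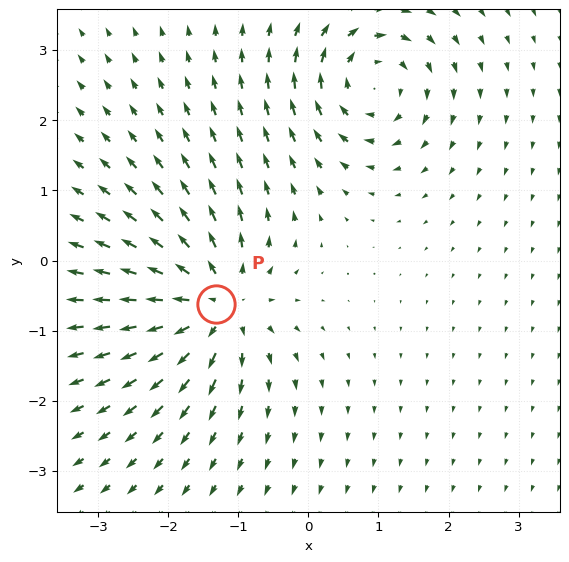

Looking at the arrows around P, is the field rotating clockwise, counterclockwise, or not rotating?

not rotating

Near P at (-1.3, -0.6) the arrows show no circulation. The curl there is ≈0.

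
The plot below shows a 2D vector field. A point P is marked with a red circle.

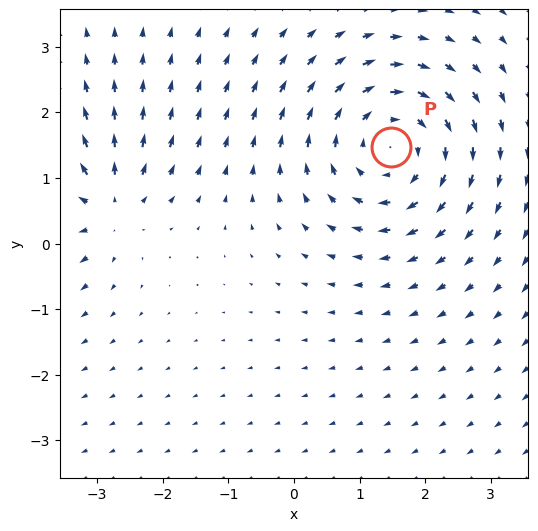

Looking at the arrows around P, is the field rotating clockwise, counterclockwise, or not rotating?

Near P at (1.5, 1.5) the arrows circulate clockwise. The curl (z-component) there is about -4; negative curl means clockwise rotation.

clockwise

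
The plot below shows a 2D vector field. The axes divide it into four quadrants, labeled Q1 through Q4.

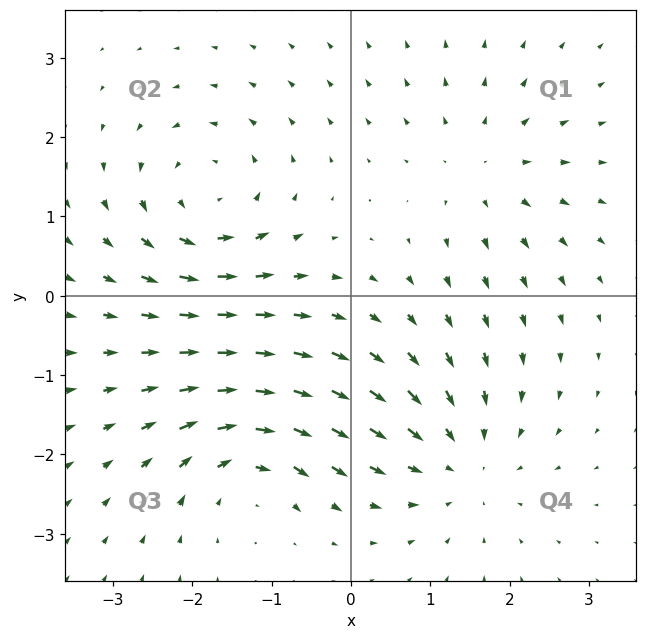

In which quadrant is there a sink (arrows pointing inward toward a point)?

The sink sits at approximately (1.4, -2.1), which lies in quadrant Q4. The divergence there is about -4, negative as expected for a sink.

Q4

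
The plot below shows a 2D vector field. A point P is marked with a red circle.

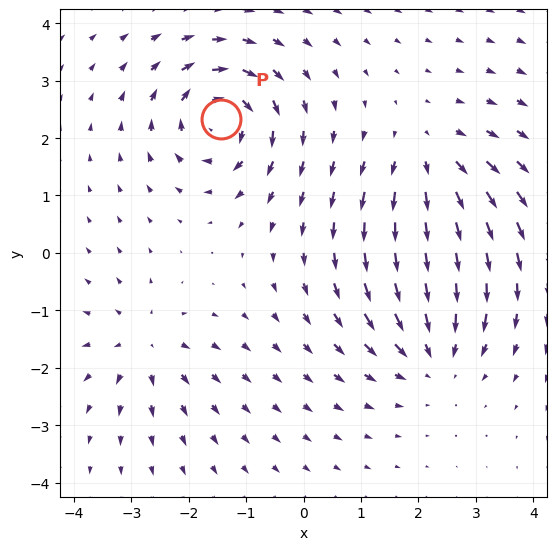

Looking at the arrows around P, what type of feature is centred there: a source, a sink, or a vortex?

At P (-1.4, 2.3) the arrows circulate clockwise. Divergence ≈0, curl about -6 — near-zero divergence with nonzero curl is a vortex.

vortex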